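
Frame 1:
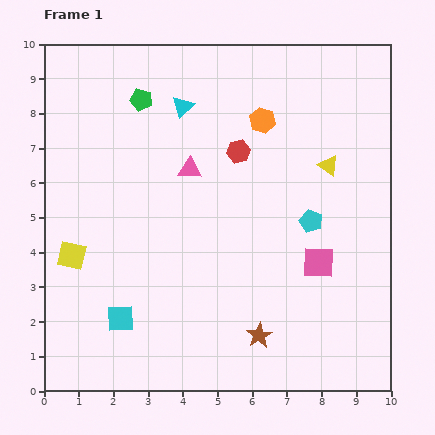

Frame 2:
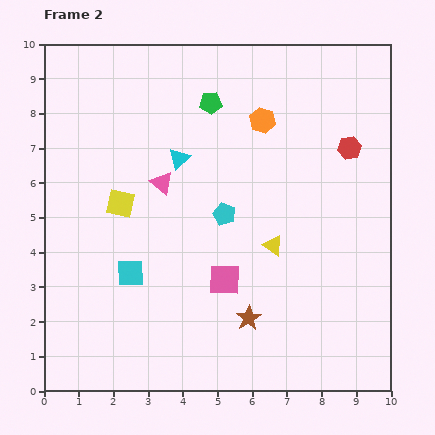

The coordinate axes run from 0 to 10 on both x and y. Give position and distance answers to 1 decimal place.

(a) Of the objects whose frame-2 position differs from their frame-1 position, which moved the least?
the brown star

(moved 0.6)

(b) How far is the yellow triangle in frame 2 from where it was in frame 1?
2.8

The yellow triangle moved from (8.2, 6.5) to (6.6, 4.2), a distance of √(1.6² + 2.3²) ≈ 2.8.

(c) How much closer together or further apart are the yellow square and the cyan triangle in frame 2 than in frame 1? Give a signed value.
-3.3

Distance in frame 1: 5.4. Distance in frame 2: 2.1.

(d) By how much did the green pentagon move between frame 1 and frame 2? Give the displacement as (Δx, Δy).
(2.0, -0.1)

The green pentagon was at (2.8, 8.4) in frame 1 and (4.8, 8.3) in frame 2.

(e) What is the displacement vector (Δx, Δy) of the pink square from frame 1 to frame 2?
(-2.7, -0.5)

The pink square was at (7.9, 3.7) in frame 1 and (5.2, 3.2) in frame 2.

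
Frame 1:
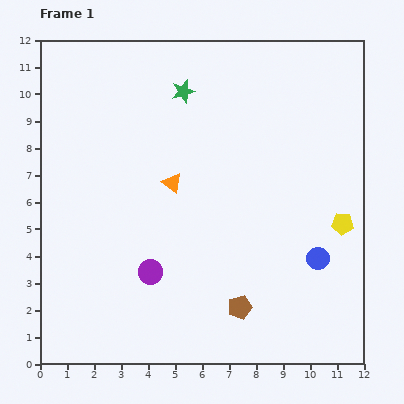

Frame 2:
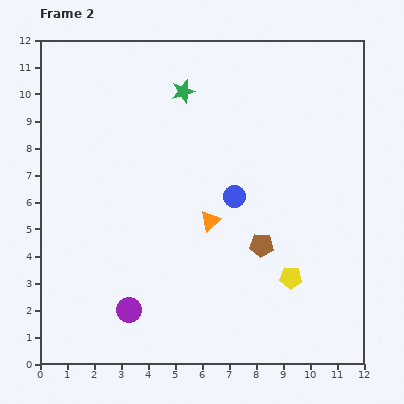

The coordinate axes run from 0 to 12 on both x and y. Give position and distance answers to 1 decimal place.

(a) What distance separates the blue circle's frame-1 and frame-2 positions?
3.9

The blue circle moved from (10.3, 3.9) to (7.2, 6.2), a distance of √(3.1² + 2.3²) ≈ 3.9.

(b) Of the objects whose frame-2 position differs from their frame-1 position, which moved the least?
the purple circle

(moved 1.6)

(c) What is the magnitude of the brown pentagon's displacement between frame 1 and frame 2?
2.4

The brown pentagon moved from (7.4, 2.1) to (8.2, 4.4), a distance of √(0.8² + 2.3²) ≈ 2.4.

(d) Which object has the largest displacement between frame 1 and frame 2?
the blue circle

(moved 3.9; next 2.8)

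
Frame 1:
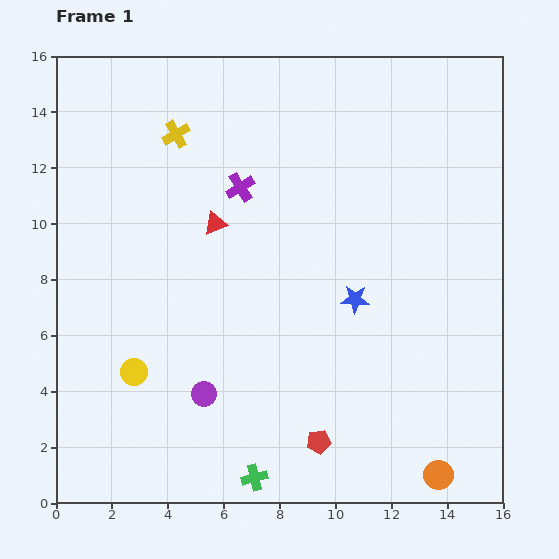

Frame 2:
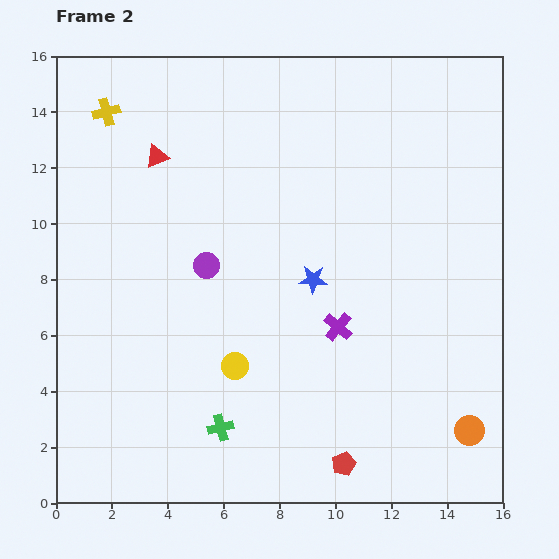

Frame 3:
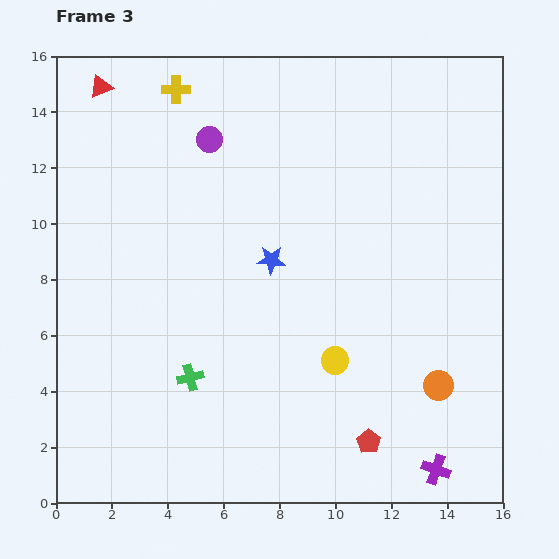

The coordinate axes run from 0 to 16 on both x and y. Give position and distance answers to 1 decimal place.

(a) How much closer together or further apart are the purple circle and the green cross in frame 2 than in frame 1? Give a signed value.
+2.3

Distance in frame 1: 3.5. Distance in frame 2: 5.8.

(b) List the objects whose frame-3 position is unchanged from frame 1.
none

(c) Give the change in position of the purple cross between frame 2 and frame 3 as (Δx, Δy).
(3.5, -5.1)

The purple cross was at (10.1, 6.3) in frame 2 and (13.6, 1.2) in frame 3.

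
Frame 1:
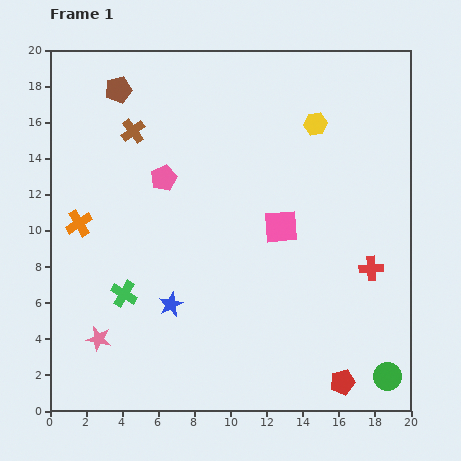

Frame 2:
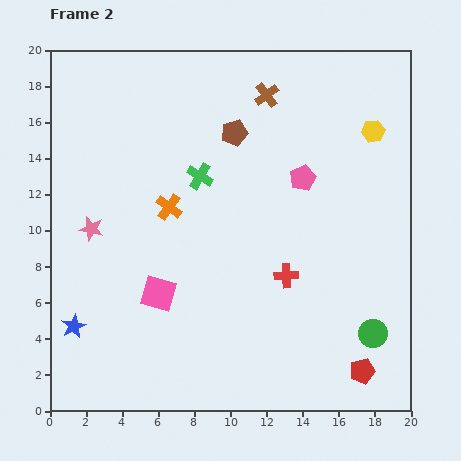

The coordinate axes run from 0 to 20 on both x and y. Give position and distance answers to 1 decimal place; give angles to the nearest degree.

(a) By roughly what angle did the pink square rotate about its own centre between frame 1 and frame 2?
22° clockwise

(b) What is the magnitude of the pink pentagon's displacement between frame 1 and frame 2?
7.7

The pink pentagon moved from (6.3, 12.9) to (14.0, 12.9), a distance of √(7.7² + 0.0²) ≈ 7.7.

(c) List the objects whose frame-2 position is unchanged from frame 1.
none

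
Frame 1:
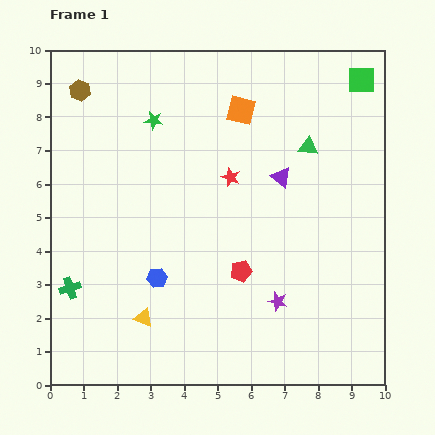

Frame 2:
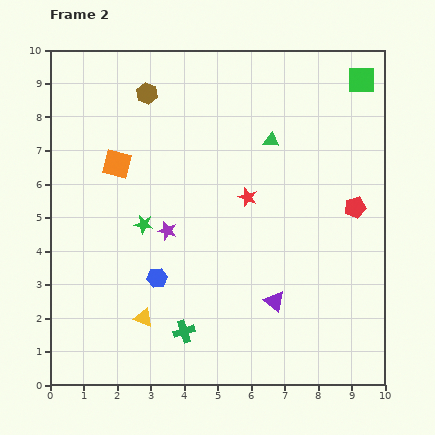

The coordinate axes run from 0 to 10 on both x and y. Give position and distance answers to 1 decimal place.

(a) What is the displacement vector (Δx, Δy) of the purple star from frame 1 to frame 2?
(-3.3, 2.1)

The purple star was at (6.8, 2.5) in frame 1 and (3.5, 4.6) in frame 2.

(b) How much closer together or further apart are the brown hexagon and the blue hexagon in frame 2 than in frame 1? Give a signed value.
-0.6

Distance in frame 1: 6.1. Distance in frame 2: 5.5.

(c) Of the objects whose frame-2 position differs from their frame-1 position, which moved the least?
the red star

(moved 0.8)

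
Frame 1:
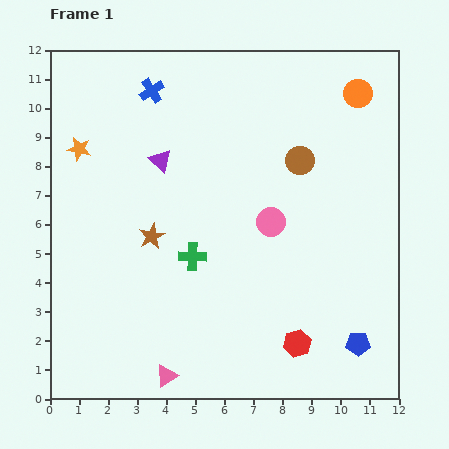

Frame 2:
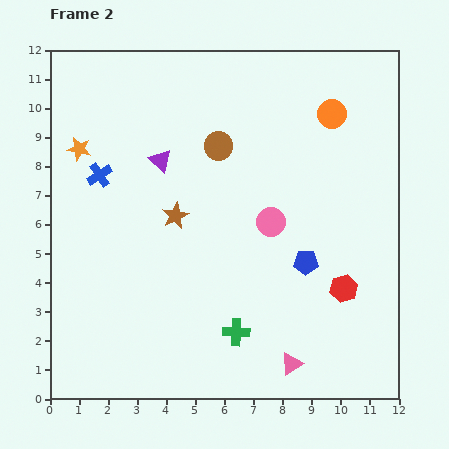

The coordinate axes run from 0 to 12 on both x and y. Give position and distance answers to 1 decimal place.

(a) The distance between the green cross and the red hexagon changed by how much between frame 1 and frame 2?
-0.7

Distance in frame 1: 4.7. Distance in frame 2: 4.0.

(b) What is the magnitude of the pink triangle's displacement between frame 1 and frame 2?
4.3

The pink triangle moved from (4.0, 0.8) to (8.3, 1.2), a distance of √(4.3² + 0.4²) ≈ 4.3.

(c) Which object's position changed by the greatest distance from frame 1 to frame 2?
the pink triangle

(moved 4.3; next 3.4)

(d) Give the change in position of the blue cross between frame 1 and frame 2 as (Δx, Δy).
(-1.8, -2.9)

The blue cross was at (3.5, 10.6) in frame 1 and (1.7, 7.7) in frame 2.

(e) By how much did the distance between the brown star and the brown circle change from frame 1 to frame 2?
-2.9

Distance in frame 1: 5.7. Distance in frame 2: 2.8.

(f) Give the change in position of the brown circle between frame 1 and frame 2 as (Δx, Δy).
(-2.8, 0.5)

The brown circle was at (8.6, 8.2) in frame 1 and (5.8, 8.7) in frame 2.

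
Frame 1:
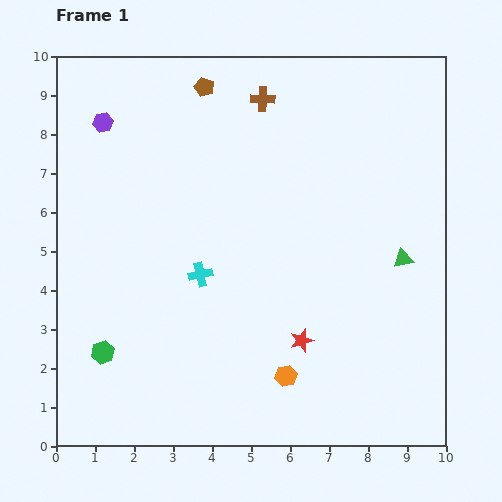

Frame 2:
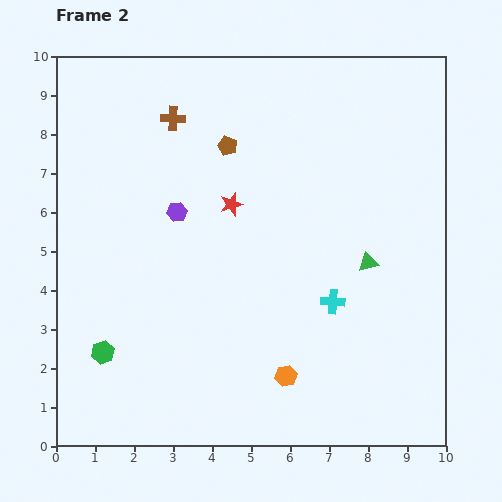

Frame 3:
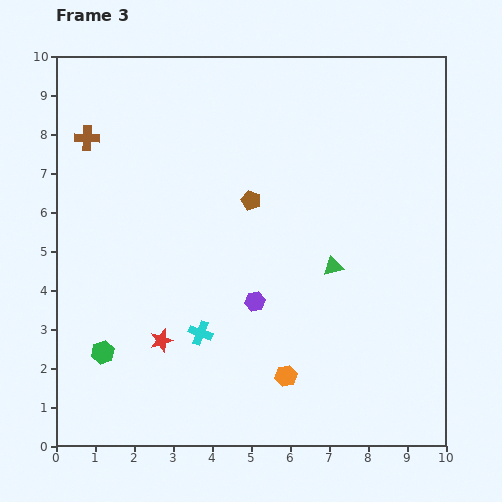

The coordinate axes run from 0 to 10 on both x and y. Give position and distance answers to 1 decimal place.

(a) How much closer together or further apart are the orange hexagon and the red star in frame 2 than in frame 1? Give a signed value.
+3.6

Distance in frame 1: 1.0. Distance in frame 2: 4.6.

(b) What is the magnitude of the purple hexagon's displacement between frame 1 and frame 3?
6.0

The purple hexagon moved from (1.2, 8.3) to (5.1, 3.7), a distance of √(3.9² + 4.6²) ≈ 6.0.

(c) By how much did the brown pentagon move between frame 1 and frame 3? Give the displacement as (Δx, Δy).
(1.2, -2.9)

The brown pentagon was at (3.8, 9.2) in frame 1 and (5.0, 6.3) in frame 3.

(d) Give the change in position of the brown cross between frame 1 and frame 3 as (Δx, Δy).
(-4.5, -1.0)

The brown cross was at (5.3, 8.9) in frame 1 and (0.8, 7.9) in frame 3.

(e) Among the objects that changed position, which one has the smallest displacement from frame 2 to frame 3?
the green triangle

(moved 0.9)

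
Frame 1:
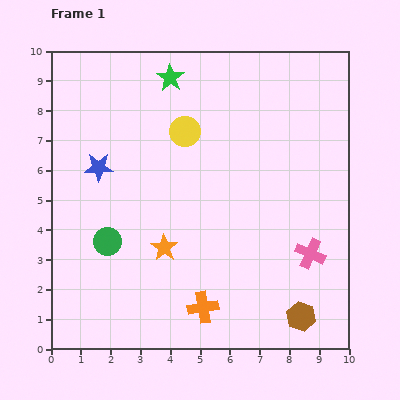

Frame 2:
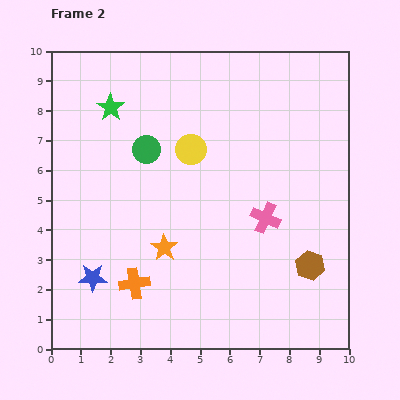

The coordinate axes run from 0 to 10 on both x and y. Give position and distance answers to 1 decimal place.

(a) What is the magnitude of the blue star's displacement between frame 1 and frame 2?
3.7

The blue star moved from (1.6, 6.1) to (1.4, 2.4), a distance of √(0.2² + 3.7²) ≈ 3.7.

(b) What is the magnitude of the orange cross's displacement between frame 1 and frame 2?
2.4

The orange cross moved from (5.1, 1.4) to (2.8, 2.2), a distance of √(2.3² + 0.8²) ≈ 2.4.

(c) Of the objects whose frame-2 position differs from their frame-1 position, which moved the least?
the yellow circle

(moved 0.6)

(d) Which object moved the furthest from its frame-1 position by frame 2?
the blue star

(moved 3.7; next 3.4)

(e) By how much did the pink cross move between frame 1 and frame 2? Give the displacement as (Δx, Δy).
(-1.5, 1.2)

The pink cross was at (8.7, 3.2) in frame 1 and (7.2, 4.4) in frame 2.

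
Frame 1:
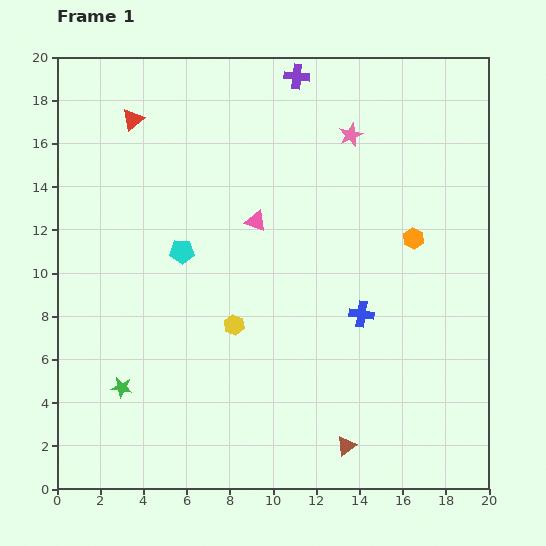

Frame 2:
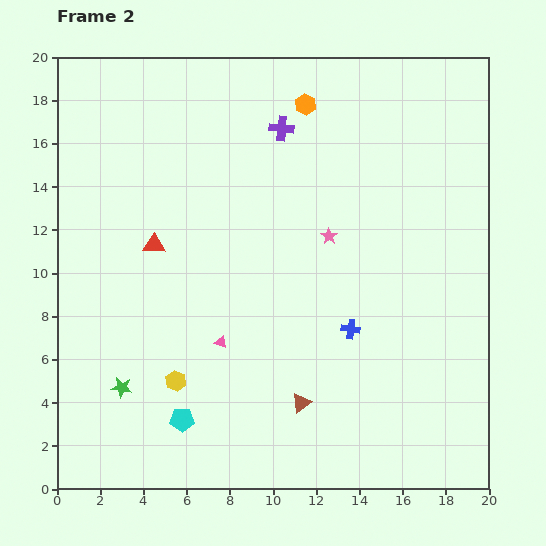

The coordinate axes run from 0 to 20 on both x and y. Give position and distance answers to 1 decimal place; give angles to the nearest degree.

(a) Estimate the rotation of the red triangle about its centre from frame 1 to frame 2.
43° clockwise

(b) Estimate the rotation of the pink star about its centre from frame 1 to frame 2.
16° counter-clockwise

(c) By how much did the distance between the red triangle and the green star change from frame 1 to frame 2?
-5.6

Distance in frame 1: 12.4. Distance in frame 2: 6.8.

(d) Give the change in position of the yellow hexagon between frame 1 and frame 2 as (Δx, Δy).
(-2.7, -2.6)

The yellow hexagon was at (8.2, 7.6) in frame 1 and (5.5, 5.0) in frame 2.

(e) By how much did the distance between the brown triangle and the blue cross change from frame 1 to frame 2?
-2.0

Distance in frame 1: 6.1. Distance in frame 2: 4.1.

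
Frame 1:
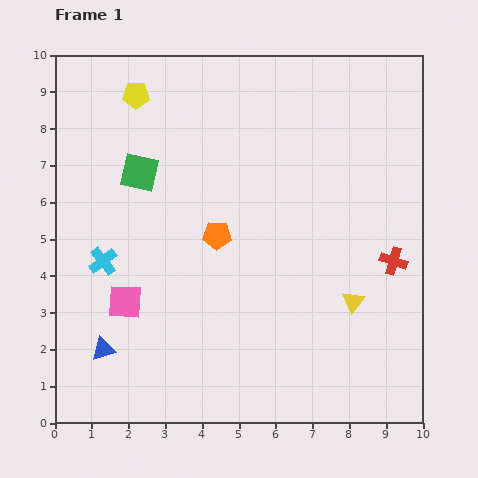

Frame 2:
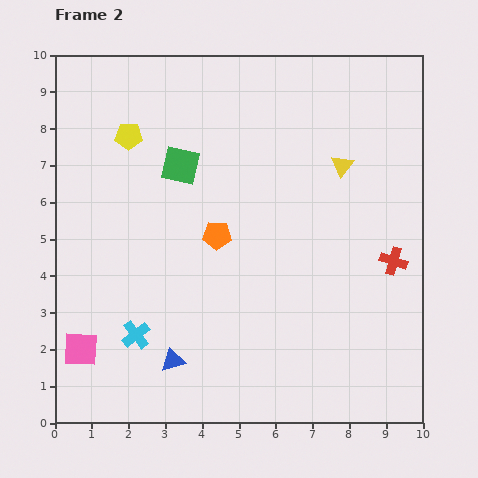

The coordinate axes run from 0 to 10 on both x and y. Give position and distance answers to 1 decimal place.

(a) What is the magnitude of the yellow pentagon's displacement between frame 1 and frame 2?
1.1

The yellow pentagon moved from (2.2, 8.9) to (2.0, 7.8), a distance of √(0.2² + 1.1²) ≈ 1.1.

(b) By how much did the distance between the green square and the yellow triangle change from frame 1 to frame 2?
-2.4

Distance in frame 1: 6.8. Distance in frame 2: 4.4.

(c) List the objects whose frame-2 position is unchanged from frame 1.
the red cross, the orange pentagon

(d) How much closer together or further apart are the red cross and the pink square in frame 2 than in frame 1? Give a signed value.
+1.4

Distance in frame 1: 7.4. Distance in frame 2: 8.8.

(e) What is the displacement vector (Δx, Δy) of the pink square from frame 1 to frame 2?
(-1.2, -1.3)

The pink square was at (1.9, 3.3) in frame 1 and (0.7, 2.0) in frame 2.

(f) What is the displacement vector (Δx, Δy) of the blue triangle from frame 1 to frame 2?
(1.9, -0.3)

The blue triangle was at (1.3, 2.0) in frame 1 and (3.2, 1.7) in frame 2.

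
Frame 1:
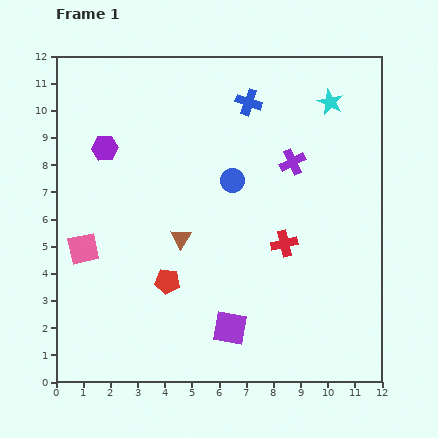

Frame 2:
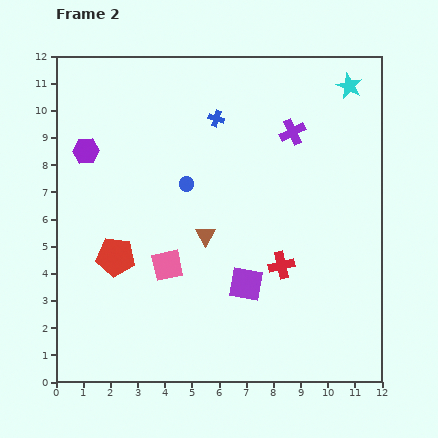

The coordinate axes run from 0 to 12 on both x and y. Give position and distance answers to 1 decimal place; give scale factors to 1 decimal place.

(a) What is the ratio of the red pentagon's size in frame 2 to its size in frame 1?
1.5×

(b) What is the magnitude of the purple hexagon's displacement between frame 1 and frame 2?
0.7

The purple hexagon moved from (1.8, 8.6) to (1.1, 8.5), a distance of √(0.7² + 0.1²) ≈ 0.7.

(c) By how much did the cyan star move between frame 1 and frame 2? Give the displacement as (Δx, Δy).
(0.7, 0.6)

The cyan star was at (10.1, 10.3) in frame 1 and (10.8, 10.9) in frame 2.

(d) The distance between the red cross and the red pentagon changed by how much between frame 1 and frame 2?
+1.6

Distance in frame 1: 4.5. Distance in frame 2: 6.1.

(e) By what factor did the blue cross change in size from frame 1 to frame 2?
0.6×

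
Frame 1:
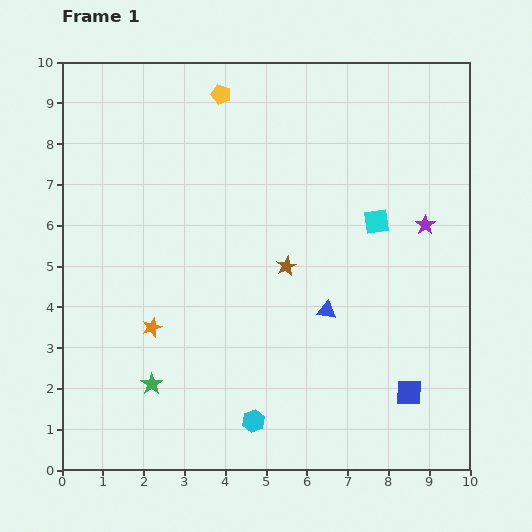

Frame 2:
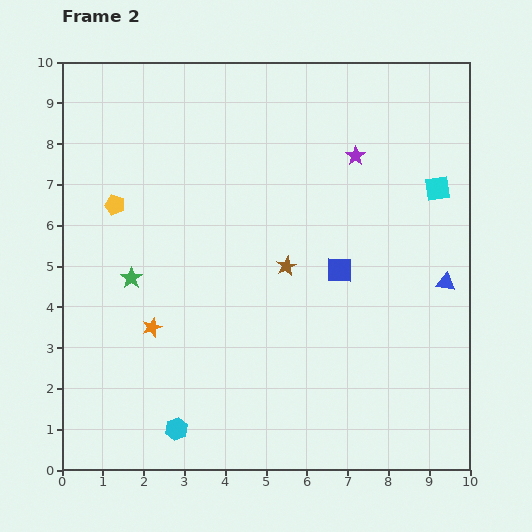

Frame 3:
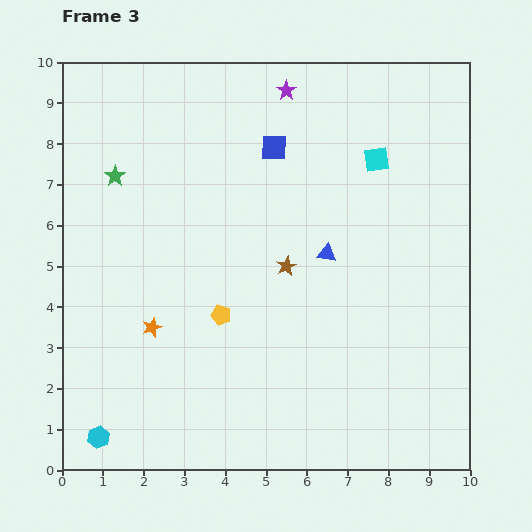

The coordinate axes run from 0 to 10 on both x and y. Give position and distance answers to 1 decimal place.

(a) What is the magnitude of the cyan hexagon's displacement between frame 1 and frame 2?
1.9

The cyan hexagon moved from (4.7, 1.2) to (2.8, 1.0), a distance of √(1.9² + 0.2²) ≈ 1.9.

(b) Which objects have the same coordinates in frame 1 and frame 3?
the brown star, the orange star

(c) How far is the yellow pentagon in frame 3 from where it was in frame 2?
3.7

The yellow pentagon moved from (1.3, 6.5) to (3.9, 3.8), a distance of √(2.6² + 2.7²) ≈ 3.7.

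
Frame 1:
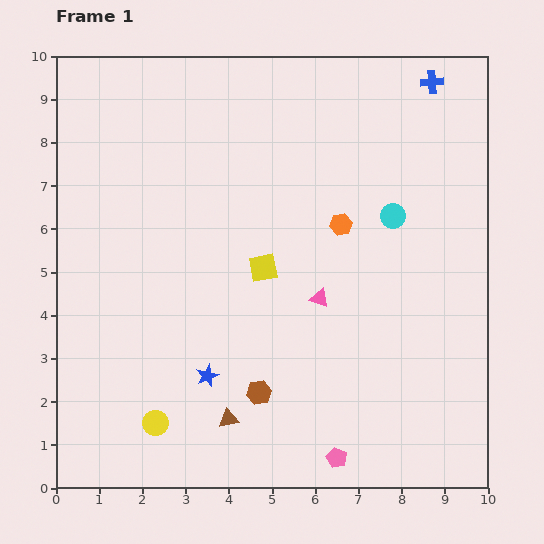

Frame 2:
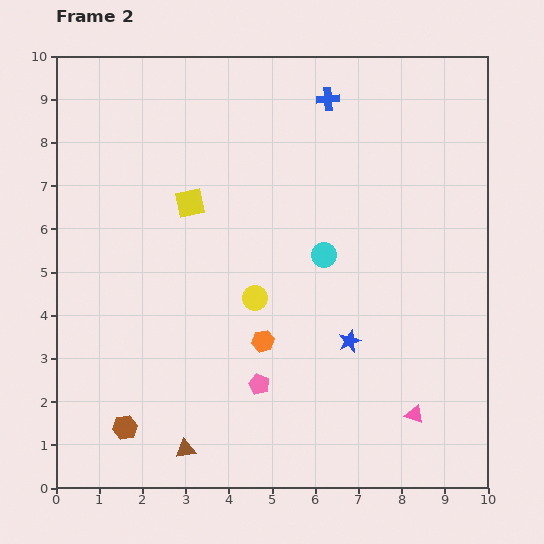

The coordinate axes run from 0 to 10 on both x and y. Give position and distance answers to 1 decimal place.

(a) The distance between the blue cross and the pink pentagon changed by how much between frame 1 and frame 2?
-2.2

Distance in frame 1: 9.0. Distance in frame 2: 6.8.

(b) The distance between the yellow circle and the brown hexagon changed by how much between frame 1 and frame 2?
+1.7

Distance in frame 1: 2.5. Distance in frame 2: 4.2.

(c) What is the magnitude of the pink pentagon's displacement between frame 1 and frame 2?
2.5

The pink pentagon moved from (6.5, 0.7) to (4.7, 2.4), a distance of √(1.8² + 1.7²) ≈ 2.5.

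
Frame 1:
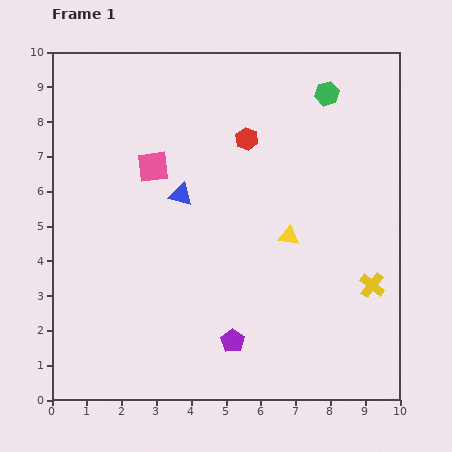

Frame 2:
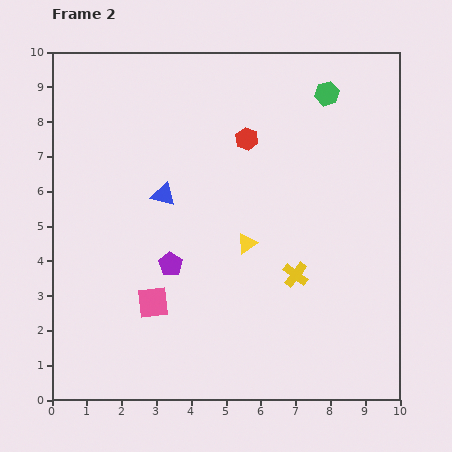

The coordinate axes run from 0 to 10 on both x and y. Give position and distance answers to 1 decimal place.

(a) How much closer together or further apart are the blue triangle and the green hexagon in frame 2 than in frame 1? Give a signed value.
+0.4

Distance in frame 1: 5.1. Distance in frame 2: 5.5.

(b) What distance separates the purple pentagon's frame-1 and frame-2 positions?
2.8

The purple pentagon moved from (5.2, 1.7) to (3.4, 3.9), a distance of √(1.8² + 2.2²) ≈ 2.8.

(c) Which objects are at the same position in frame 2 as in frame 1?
the red hexagon, the green hexagon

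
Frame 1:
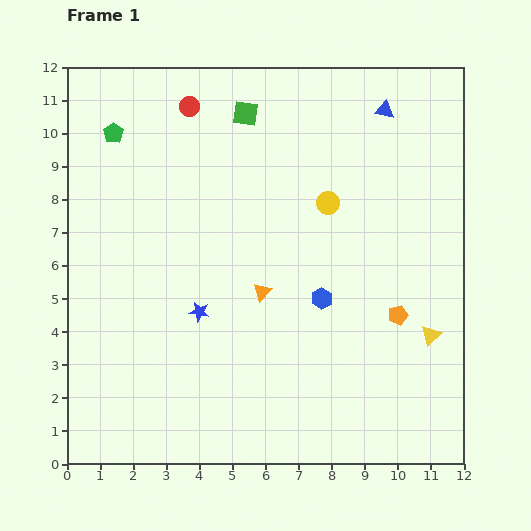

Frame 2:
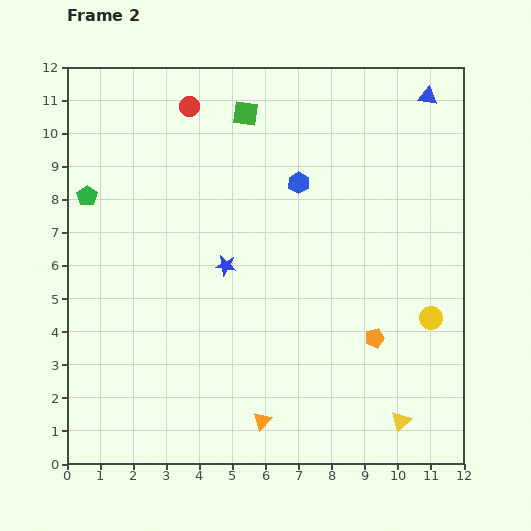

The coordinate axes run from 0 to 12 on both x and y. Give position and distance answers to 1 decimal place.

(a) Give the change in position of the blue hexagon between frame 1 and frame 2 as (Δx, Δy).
(-0.7, 3.5)

The blue hexagon was at (7.7, 5.0) in frame 1 and (7.0, 8.5) in frame 2.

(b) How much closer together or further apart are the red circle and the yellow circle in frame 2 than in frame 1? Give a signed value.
+4.6

Distance in frame 1: 5.1. Distance in frame 2: 9.7.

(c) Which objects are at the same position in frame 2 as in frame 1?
the red circle, the green square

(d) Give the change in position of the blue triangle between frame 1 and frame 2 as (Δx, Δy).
(1.3, 0.4)

The blue triangle was at (9.6, 10.7) in frame 1 and (10.9, 11.1) in frame 2.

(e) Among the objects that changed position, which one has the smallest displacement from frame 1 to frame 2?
the orange pentagon

(moved 1.0)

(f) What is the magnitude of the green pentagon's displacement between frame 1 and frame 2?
2.1

The green pentagon moved from (1.4, 10.0) to (0.6, 8.1), a distance of √(0.8² + 1.9²) ≈ 2.1.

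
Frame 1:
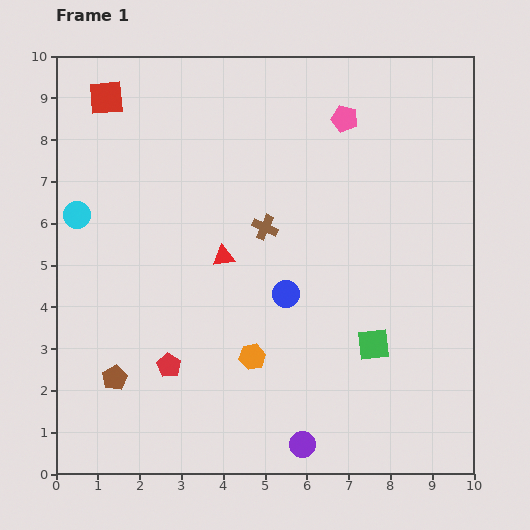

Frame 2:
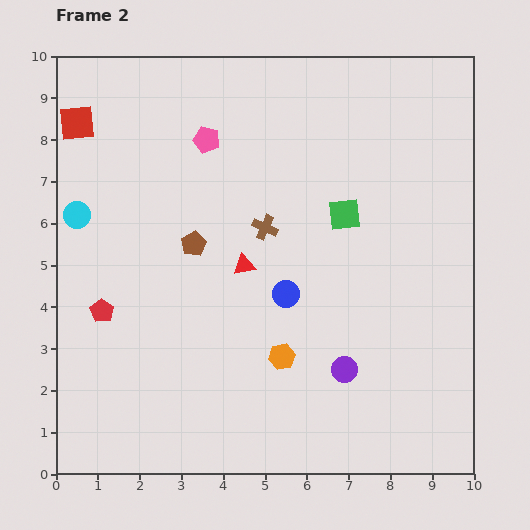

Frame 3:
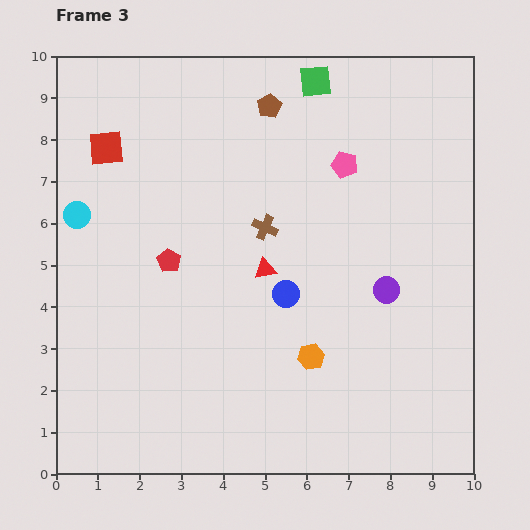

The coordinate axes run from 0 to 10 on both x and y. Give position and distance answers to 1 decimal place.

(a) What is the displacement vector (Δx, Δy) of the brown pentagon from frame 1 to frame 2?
(1.9, 3.2)

The brown pentagon was at (1.4, 2.3) in frame 1 and (3.3, 5.5) in frame 2.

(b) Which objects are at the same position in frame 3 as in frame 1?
the blue circle, the cyan circle, the brown cross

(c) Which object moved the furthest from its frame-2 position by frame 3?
the brown pentagon

(moved 3.8; next 3.4)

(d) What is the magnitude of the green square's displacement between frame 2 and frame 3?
3.3

The green square moved from (6.9, 6.2) to (6.2, 9.4), a distance of √(0.7² + 3.2²) ≈ 3.3.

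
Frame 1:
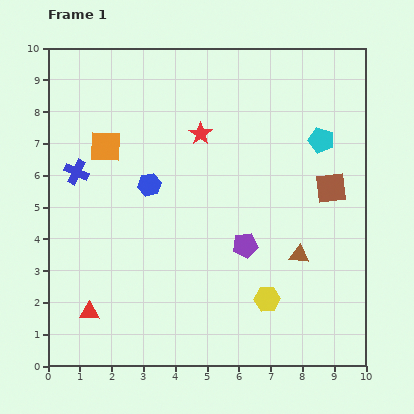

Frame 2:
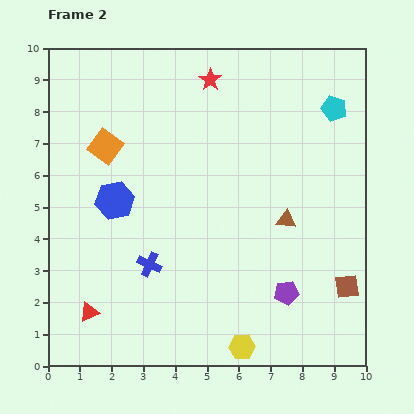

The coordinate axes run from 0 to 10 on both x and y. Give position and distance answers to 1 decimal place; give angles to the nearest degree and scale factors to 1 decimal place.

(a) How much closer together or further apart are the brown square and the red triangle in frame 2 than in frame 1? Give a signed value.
-0.4

Distance in frame 1: 8.5. Distance in frame 2: 8.1.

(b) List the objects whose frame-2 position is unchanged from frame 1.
the red triangle, the orange square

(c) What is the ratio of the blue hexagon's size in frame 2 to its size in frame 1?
1.7×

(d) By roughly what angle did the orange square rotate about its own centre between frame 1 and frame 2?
34° clockwise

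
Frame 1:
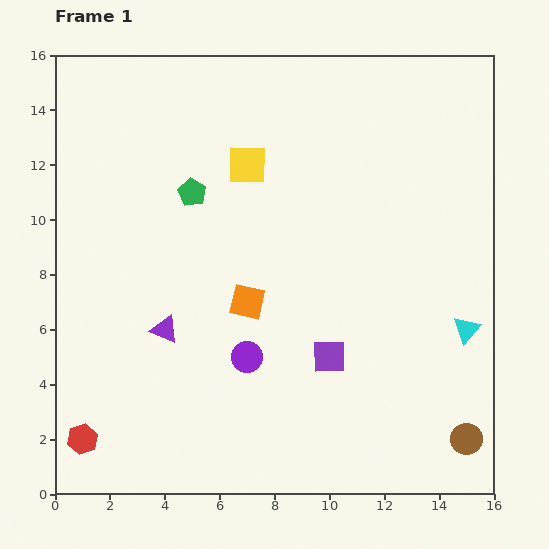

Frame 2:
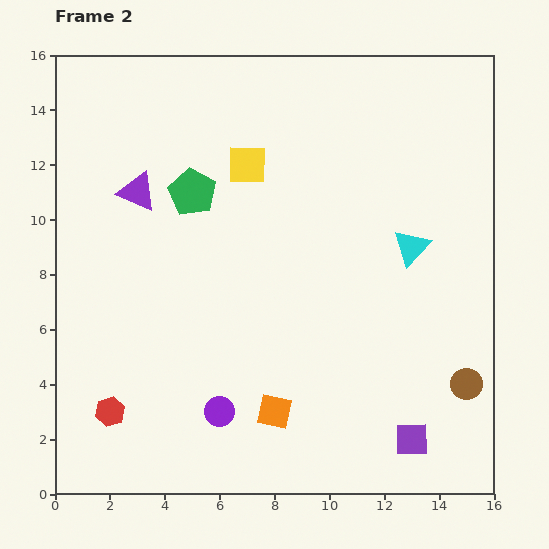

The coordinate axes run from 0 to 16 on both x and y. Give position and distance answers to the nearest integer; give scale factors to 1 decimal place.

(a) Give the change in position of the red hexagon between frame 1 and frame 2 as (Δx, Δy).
(1, 1)

The red hexagon was at (1, 2) in frame 1 and (2, 3) in frame 2.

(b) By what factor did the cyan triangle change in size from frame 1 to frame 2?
1.4×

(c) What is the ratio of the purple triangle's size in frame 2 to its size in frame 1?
1.4×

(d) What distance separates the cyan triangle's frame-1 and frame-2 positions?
4

The cyan triangle moved from (15, 6) to (13, 9), a distance of √(2² + 3²) ≈ 4.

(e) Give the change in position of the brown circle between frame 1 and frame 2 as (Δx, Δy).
(0, 2)

The brown circle was at (15, 2) in frame 1 and (15, 4) in frame 2.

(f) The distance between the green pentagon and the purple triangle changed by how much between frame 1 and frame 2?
-3

Distance in frame 1: 5. Distance in frame 2: 2.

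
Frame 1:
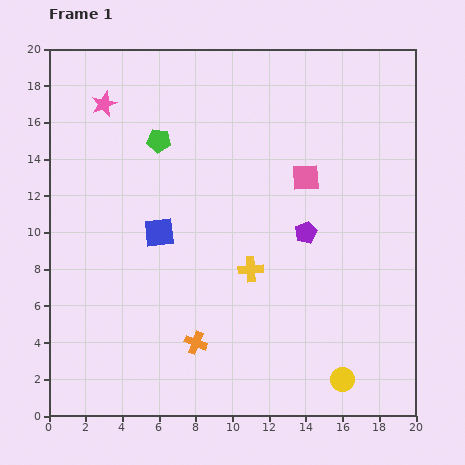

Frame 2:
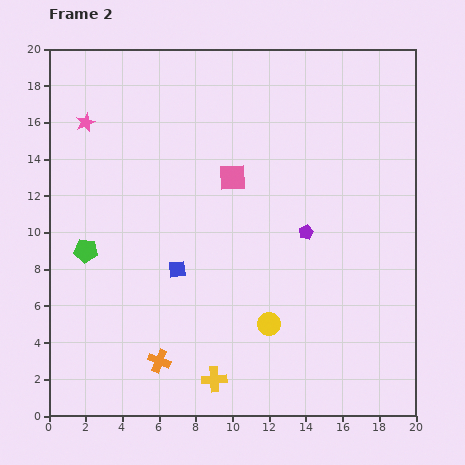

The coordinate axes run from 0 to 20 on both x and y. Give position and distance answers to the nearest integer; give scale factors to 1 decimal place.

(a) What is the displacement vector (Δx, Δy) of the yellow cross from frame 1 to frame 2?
(-2, -6)

The yellow cross was at (11, 8) in frame 1 and (9, 2) in frame 2.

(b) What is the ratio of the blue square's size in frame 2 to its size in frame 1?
0.6×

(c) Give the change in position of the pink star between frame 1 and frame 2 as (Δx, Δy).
(-1, -1)

The pink star was at (3, 17) in frame 1 and (2, 16) in frame 2.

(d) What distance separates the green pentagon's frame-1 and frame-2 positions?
7

The green pentagon moved from (6, 15) to (2, 9), a distance of √(4² + 6²) ≈ 7.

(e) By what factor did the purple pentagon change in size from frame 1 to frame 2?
0.7×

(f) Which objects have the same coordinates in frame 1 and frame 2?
the purple pentagon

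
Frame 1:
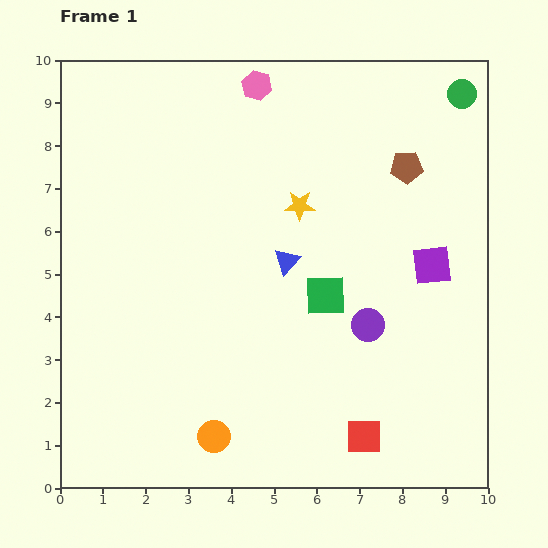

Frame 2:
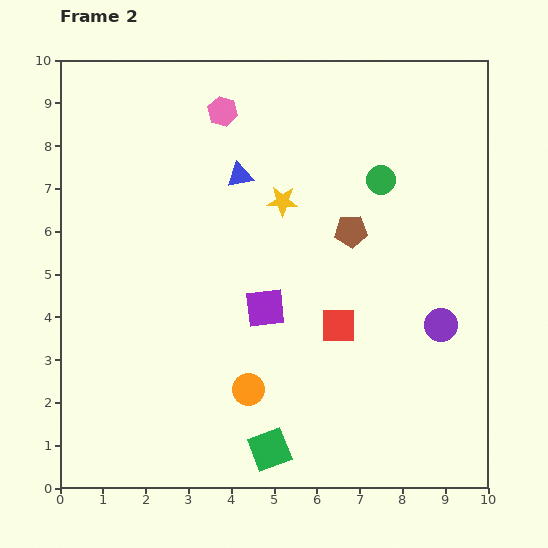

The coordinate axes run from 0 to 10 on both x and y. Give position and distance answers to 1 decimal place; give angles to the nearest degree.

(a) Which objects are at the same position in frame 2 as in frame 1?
none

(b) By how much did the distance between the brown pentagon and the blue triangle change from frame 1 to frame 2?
-0.7

Distance in frame 1: 3.6. Distance in frame 2: 2.9.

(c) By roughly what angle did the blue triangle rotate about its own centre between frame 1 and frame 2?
36° clockwise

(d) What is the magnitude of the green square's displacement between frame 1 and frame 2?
3.8

The green square moved from (6.2, 4.5) to (4.9, 0.9), a distance of √(1.3² + 3.6²) ≈ 3.8.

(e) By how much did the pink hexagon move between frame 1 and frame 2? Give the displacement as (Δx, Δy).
(-0.8, -0.6)

The pink hexagon was at (4.6, 9.4) in frame 1 and (3.8, 8.8) in frame 2.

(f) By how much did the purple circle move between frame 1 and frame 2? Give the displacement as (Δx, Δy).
(1.7, 0.0)

The purple circle was at (7.2, 3.8) in frame 1 and (8.9, 3.8) in frame 2.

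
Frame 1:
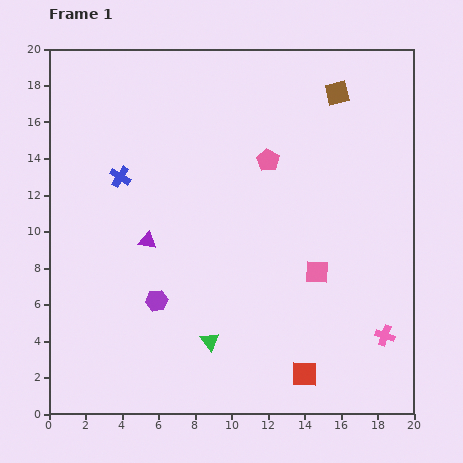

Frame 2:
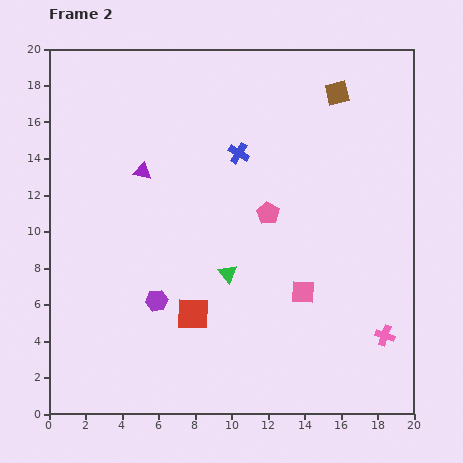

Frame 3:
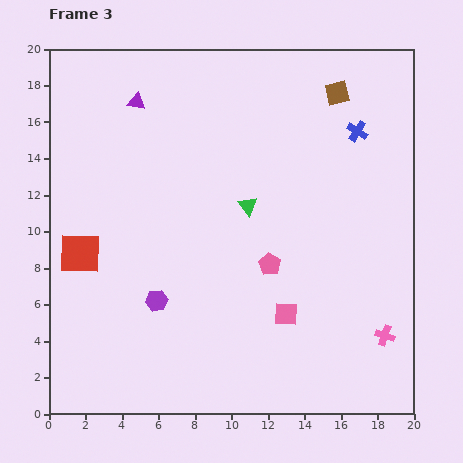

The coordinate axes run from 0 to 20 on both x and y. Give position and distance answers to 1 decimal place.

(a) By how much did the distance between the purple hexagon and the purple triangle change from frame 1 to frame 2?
+3.8

Distance in frame 1: 3.3. Distance in frame 2: 7.1.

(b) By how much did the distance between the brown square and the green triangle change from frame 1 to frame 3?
-7.4

Distance in frame 1: 15.3. Distance in frame 3: 7.9.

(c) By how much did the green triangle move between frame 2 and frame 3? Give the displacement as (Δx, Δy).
(1.1, 3.7)

The green triangle was at (9.8, 7.7) in frame 2 and (10.9, 11.4) in frame 3.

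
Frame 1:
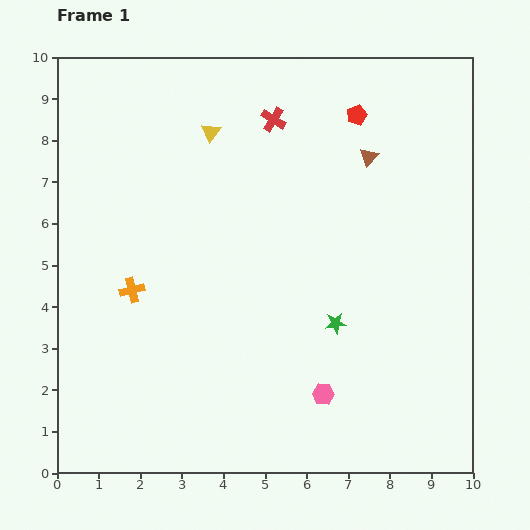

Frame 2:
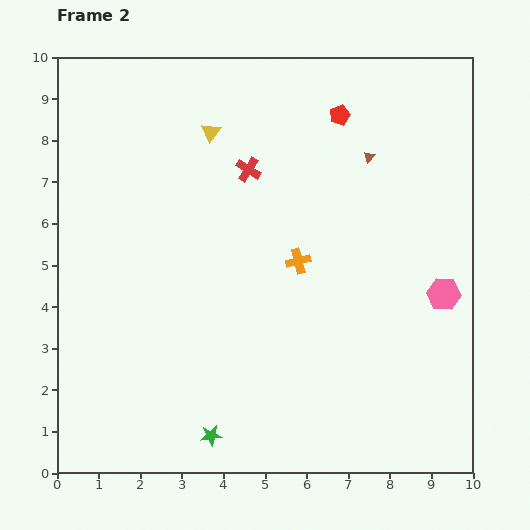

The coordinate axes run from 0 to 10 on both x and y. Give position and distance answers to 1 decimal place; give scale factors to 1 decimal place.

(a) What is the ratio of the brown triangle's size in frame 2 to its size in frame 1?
0.6×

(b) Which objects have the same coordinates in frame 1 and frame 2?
the brown triangle, the yellow triangle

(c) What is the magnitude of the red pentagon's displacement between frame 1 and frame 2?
0.4

The red pentagon moved from (7.2, 8.6) to (6.8, 8.6), a distance of √(0.4² + 0.0²) ≈ 0.4.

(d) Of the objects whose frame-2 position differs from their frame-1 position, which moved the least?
the red pentagon

(moved 0.4)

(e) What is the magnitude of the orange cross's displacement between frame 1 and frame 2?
4.1

The orange cross moved from (1.8, 4.4) to (5.8, 5.1), a distance of √(4.0² + 0.7²) ≈ 4.1.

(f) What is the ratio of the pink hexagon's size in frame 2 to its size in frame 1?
1.6×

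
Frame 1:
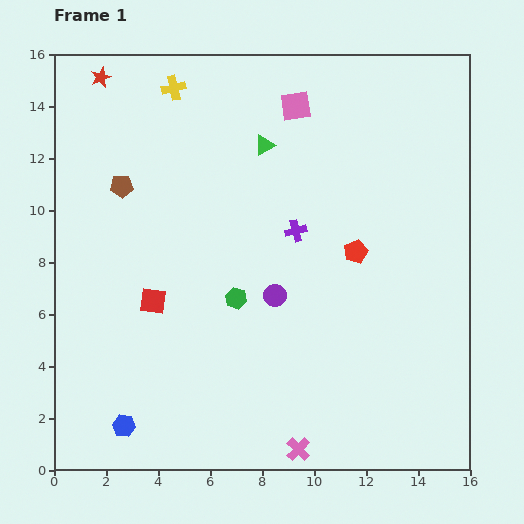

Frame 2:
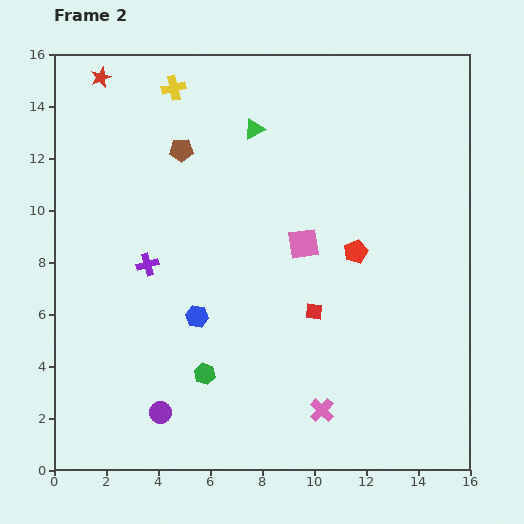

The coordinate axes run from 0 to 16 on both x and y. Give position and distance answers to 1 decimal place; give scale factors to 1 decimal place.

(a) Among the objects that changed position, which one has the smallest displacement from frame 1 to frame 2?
the green triangle

(moved 0.7)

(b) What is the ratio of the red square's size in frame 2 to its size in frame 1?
0.6×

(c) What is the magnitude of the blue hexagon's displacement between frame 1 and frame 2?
5.0

The blue hexagon moved from (2.7, 1.7) to (5.5, 5.9), a distance of √(2.8² + 4.2²) ≈ 5.0.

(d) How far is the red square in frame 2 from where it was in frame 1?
6.2

The red square moved from (3.8, 6.5) to (10.0, 6.1), a distance of √(6.2² + 0.4²) ≈ 6.2.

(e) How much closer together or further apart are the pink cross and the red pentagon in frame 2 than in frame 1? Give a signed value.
-1.7

Distance in frame 1: 7.9. Distance in frame 2: 6.2.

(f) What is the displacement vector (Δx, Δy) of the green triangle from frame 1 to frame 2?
(-0.4, 0.6)

The green triangle was at (8.1, 12.5) in frame 1 and (7.7, 13.1) in frame 2.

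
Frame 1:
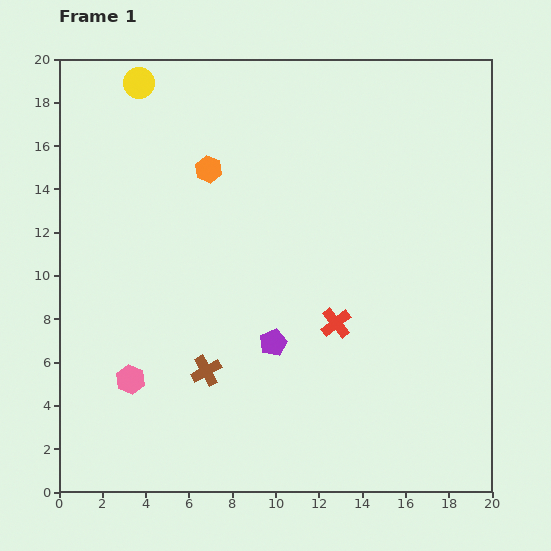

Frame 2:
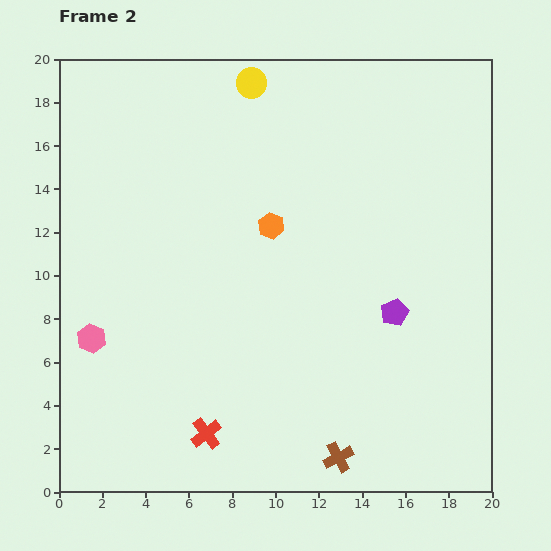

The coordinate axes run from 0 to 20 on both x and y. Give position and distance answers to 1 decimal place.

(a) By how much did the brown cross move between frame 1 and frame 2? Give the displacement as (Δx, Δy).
(6.1, -4.0)

The brown cross was at (6.8, 5.6) in frame 1 and (12.9, 1.6) in frame 2.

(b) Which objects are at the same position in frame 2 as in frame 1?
none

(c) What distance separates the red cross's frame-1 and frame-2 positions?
7.9

The red cross moved from (12.8, 7.8) to (6.8, 2.7), a distance of √(6.0² + 5.1²) ≈ 7.9.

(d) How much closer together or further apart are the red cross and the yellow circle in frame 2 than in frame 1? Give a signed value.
+1.9

Distance in frame 1: 14.4. Distance in frame 2: 16.3.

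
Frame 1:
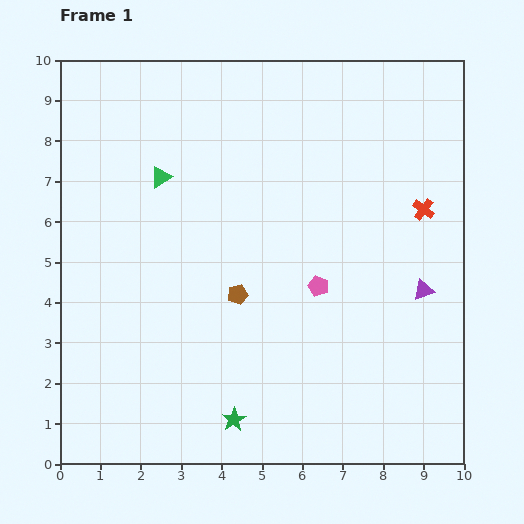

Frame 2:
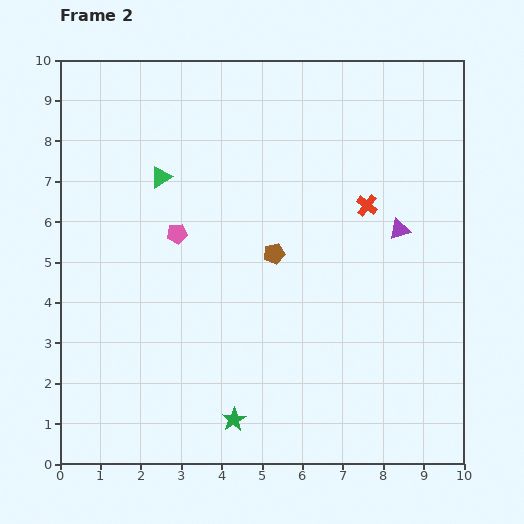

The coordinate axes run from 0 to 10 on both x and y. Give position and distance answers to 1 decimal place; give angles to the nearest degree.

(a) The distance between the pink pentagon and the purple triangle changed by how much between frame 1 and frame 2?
+2.9

Distance in frame 1: 2.6. Distance in frame 2: 5.5.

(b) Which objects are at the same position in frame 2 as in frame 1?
the green triangle, the green star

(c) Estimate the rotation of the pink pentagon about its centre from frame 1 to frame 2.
28° counter-clockwise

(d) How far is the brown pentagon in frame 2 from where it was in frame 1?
1.3

The brown pentagon moved from (4.4, 4.2) to (5.3, 5.2), a distance of √(0.9² + 1.0²) ≈ 1.3.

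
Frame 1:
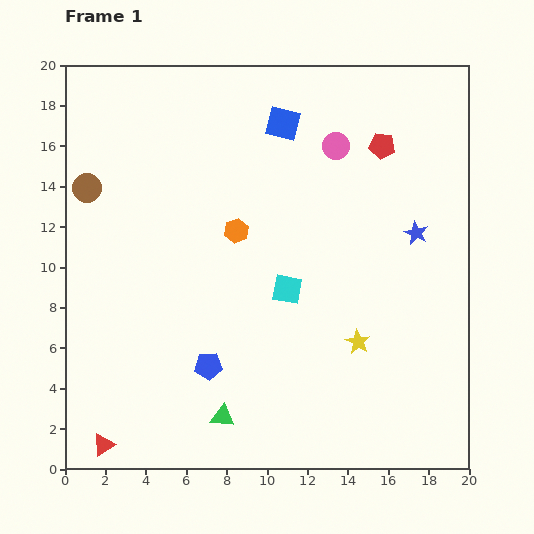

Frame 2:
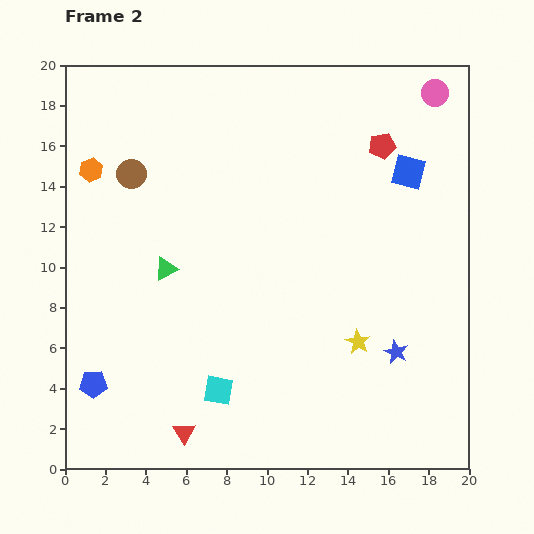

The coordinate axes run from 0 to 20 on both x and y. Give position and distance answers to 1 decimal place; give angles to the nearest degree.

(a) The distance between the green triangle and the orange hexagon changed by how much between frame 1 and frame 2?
-3.1

Distance in frame 1: 9.2. Distance in frame 2: 6.1.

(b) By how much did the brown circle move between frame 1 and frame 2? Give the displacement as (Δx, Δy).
(2.2, 0.7)

The brown circle was at (1.1, 13.9) in frame 1 and (3.3, 14.6) in frame 2.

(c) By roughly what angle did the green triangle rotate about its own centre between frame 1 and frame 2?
33° counter-clockwise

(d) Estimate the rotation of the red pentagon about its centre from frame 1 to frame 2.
20° counter-clockwise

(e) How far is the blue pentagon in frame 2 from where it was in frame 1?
5.8

The blue pentagon moved from (7.1, 5.1) to (1.4, 4.2), a distance of √(5.7² + 0.9²) ≈ 5.8.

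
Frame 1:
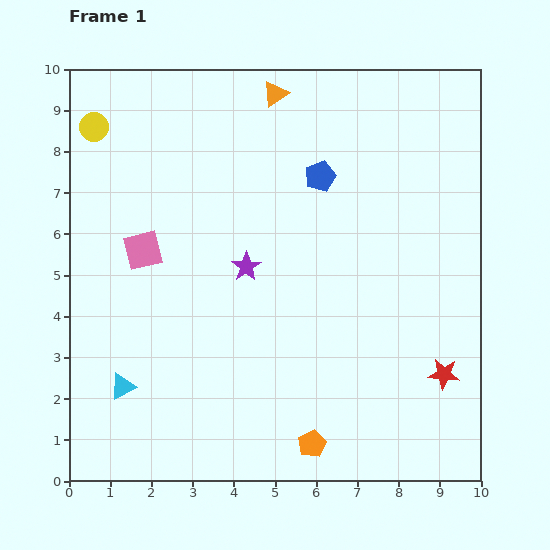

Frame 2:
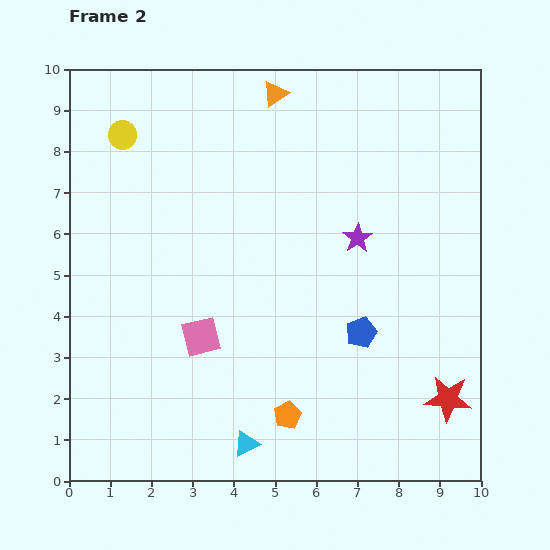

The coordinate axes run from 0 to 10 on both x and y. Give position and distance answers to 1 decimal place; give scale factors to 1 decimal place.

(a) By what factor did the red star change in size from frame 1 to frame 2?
1.5×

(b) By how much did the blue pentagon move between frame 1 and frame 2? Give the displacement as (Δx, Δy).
(1.0, -3.8)

The blue pentagon was at (6.1, 7.4) in frame 1 and (7.1, 3.6) in frame 2.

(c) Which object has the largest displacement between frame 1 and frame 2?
the blue pentagon

(moved 3.9; next 3.3)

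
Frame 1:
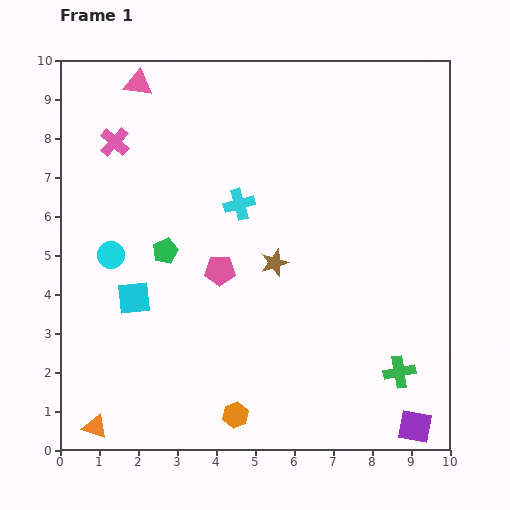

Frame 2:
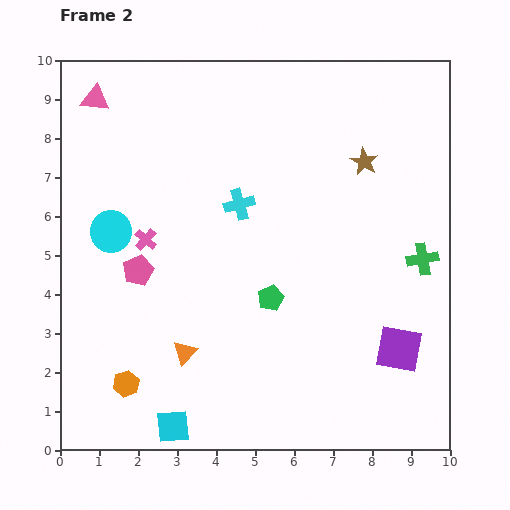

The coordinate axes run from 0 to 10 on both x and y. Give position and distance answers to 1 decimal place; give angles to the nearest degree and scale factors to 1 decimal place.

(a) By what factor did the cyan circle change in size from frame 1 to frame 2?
1.5×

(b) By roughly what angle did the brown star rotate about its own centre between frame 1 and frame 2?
25° counter-clockwise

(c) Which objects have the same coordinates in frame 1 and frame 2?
the cyan cross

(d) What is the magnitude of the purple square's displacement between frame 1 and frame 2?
2.0

The purple square moved from (9.1, 0.6) to (8.7, 2.6), a distance of √(0.4² + 2.0²) ≈ 2.0.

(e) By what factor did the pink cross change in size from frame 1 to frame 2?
0.8×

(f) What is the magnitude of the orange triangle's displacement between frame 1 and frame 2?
3.0

The orange triangle moved from (0.9, 0.6) to (3.2, 2.5), a distance of √(2.3² + 1.9²) ≈ 3.0.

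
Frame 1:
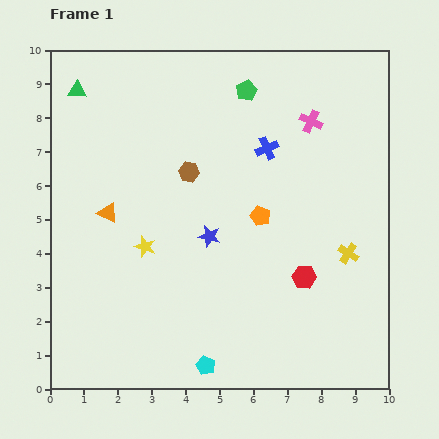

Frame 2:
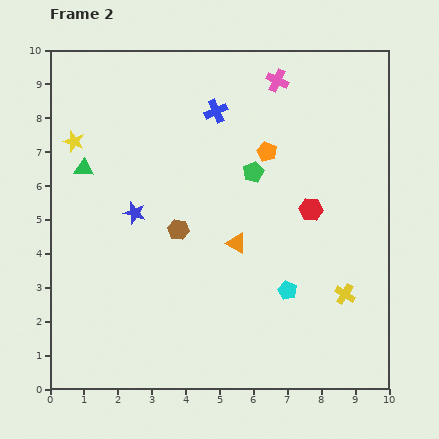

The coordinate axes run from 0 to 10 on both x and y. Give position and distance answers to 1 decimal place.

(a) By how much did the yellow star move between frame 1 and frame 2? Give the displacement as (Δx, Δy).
(-2.1, 3.1)

The yellow star was at (2.8, 4.2) in frame 1 and (0.7, 7.3) in frame 2.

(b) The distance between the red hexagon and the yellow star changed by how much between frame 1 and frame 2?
+2.5

Distance in frame 1: 4.8. Distance in frame 2: 7.3.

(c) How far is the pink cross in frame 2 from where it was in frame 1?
1.6

The pink cross moved from (7.7, 7.9) to (6.7, 9.1), a distance of √(1.0² + 1.2²) ≈ 1.6.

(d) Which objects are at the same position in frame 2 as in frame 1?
none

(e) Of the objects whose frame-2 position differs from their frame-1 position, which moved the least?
the yellow cross

(moved 1.2)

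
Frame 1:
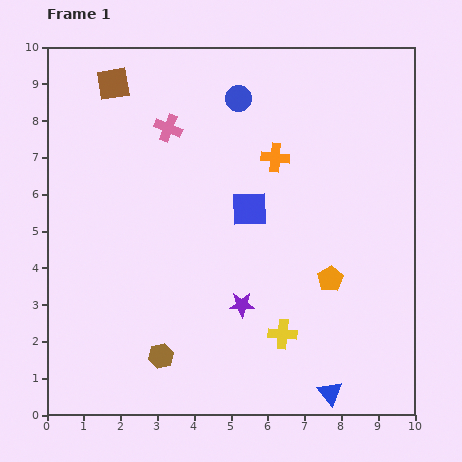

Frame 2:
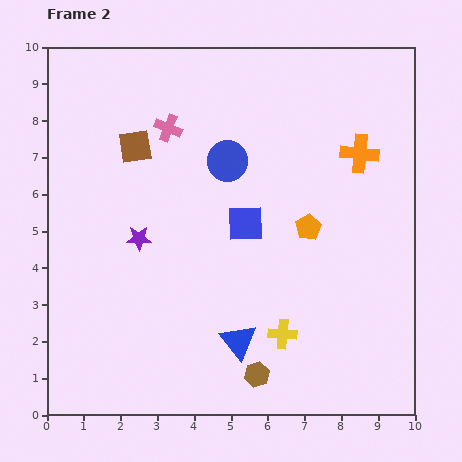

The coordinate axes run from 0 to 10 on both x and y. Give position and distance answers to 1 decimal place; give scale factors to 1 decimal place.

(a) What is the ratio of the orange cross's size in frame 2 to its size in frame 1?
1.4×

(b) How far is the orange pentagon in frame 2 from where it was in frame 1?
1.5

The orange pentagon moved from (7.7, 3.7) to (7.1, 5.1), a distance of √(0.6² + 1.4²) ≈ 1.5.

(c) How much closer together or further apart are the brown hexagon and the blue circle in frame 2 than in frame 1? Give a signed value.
-1.4

Distance in frame 1: 7.3. Distance in frame 2: 5.9.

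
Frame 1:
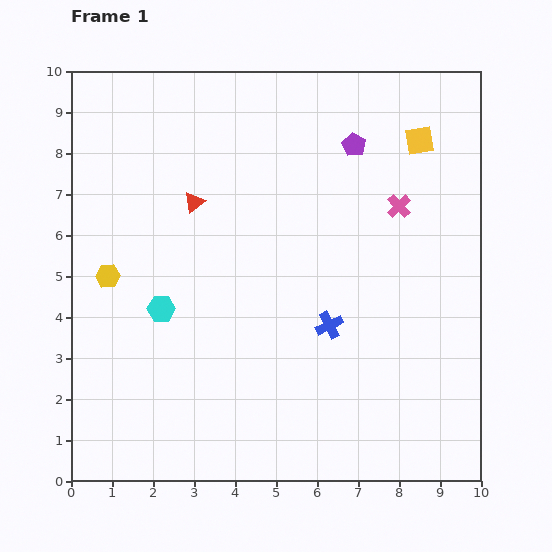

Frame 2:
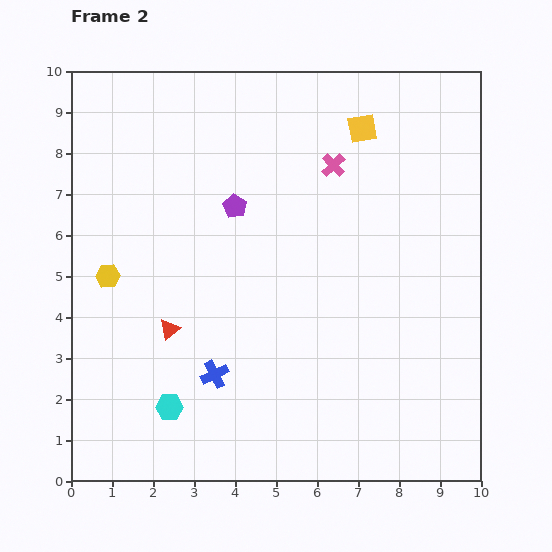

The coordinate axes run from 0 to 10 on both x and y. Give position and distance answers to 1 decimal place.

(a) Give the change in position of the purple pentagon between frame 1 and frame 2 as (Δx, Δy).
(-2.9, -1.5)

The purple pentagon was at (6.9, 8.2) in frame 1 and (4.0, 6.7) in frame 2.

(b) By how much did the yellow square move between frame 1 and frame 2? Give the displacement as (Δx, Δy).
(-1.4, 0.3)

The yellow square was at (8.5, 8.3) in frame 1 and (7.1, 8.6) in frame 2.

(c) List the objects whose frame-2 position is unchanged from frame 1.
the yellow hexagon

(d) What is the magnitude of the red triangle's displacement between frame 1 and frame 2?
3.2

The red triangle moved from (3.0, 6.8) to (2.4, 3.7), a distance of √(0.6² + 3.1²) ≈ 3.2.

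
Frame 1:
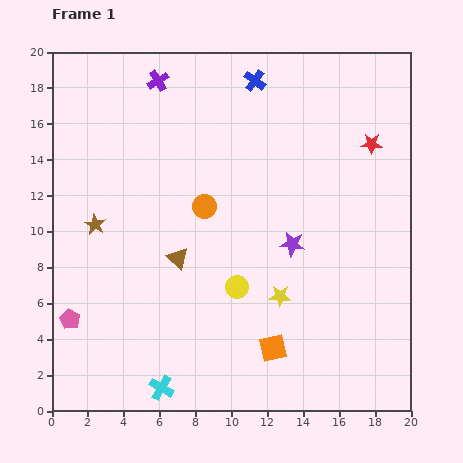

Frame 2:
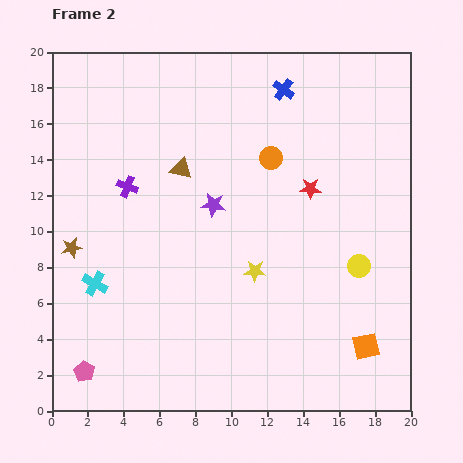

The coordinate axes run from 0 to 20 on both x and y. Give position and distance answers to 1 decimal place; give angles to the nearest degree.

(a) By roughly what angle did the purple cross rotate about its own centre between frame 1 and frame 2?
39° counter-clockwise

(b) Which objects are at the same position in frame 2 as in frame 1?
none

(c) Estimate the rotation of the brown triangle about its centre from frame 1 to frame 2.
27° counter-clockwise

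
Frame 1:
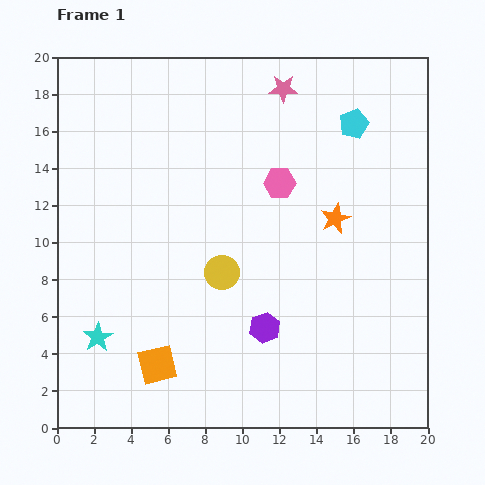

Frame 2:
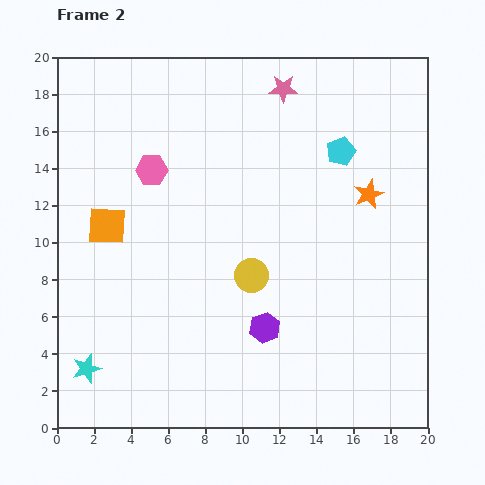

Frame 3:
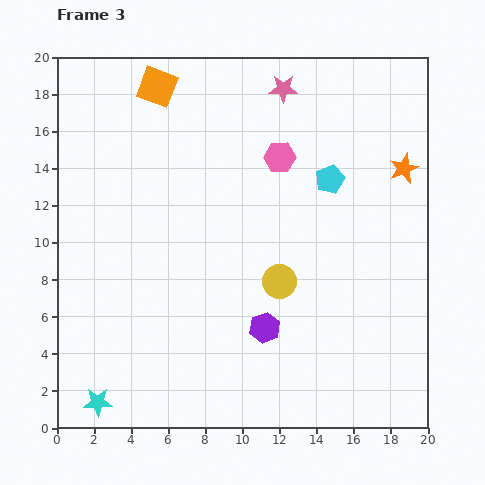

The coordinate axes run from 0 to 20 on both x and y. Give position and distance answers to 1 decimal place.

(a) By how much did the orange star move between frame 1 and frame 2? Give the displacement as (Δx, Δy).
(1.8, 1.3)

The orange star was at (15.0, 11.3) in frame 1 and (16.8, 12.6) in frame 2.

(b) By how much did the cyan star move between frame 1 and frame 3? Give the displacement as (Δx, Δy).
(0.0, -3.5)

The cyan star was at (2.2, 4.9) in frame 1 and (2.2, 1.4) in frame 3.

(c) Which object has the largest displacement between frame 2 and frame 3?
the orange square

(moved 8.0; next 6.9)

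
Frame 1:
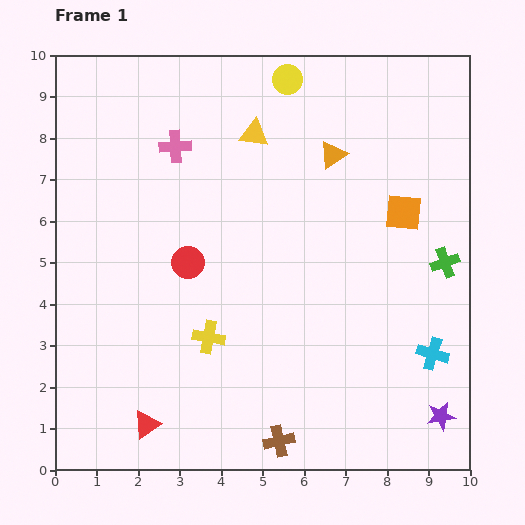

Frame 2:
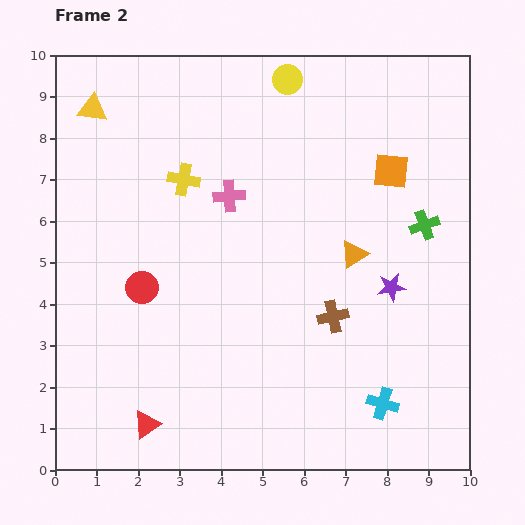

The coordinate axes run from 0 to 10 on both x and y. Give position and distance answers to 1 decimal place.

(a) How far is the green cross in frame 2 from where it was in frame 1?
1.0

The green cross moved from (9.4, 5.0) to (8.9, 5.9), a distance of √(0.5² + 0.9²) ≈ 1.0.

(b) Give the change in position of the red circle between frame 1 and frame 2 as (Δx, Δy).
(-1.1, -0.6)

The red circle was at (3.2, 5.0) in frame 1 and (2.1, 4.4) in frame 2.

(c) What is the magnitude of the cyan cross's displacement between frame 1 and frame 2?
1.7

The cyan cross moved from (9.1, 2.8) to (7.9, 1.6), a distance of √(1.2² + 1.2²) ≈ 1.7.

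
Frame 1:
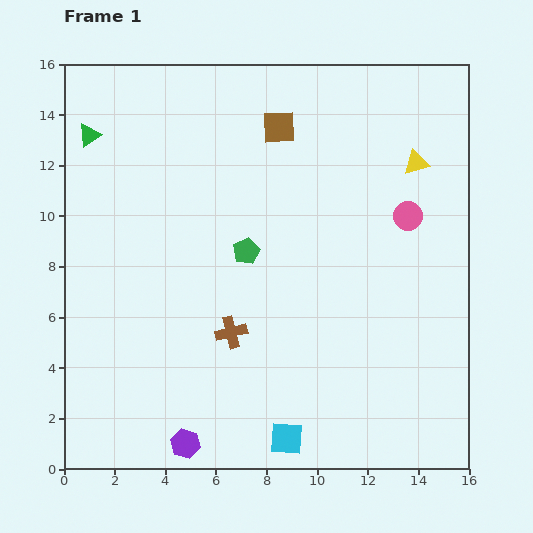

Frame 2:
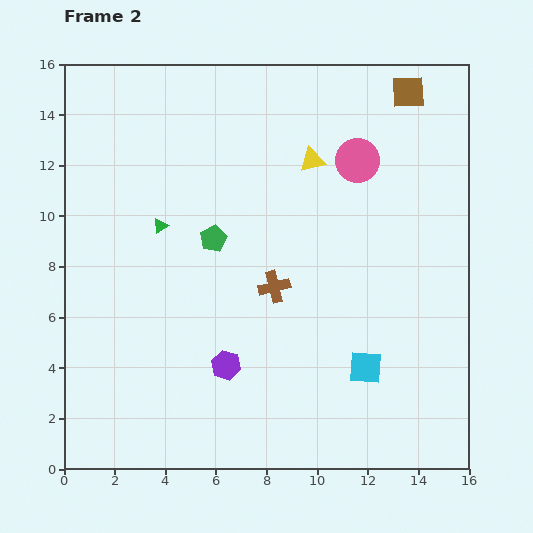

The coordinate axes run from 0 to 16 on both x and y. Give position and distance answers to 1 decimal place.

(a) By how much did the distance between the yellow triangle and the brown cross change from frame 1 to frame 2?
-4.7

Distance in frame 1: 9.9. Distance in frame 2: 5.2.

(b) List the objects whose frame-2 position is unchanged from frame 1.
none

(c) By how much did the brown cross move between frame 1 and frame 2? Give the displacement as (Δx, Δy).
(1.7, 1.8)

The brown cross was at (6.6, 5.4) in frame 1 and (8.3, 7.2) in frame 2.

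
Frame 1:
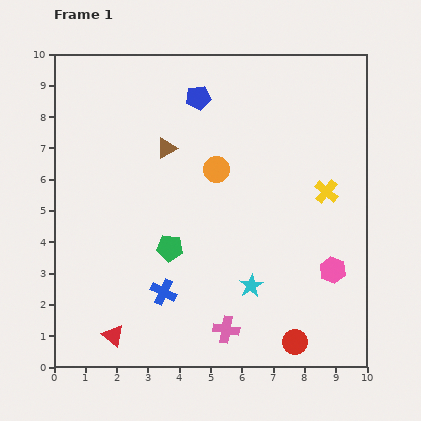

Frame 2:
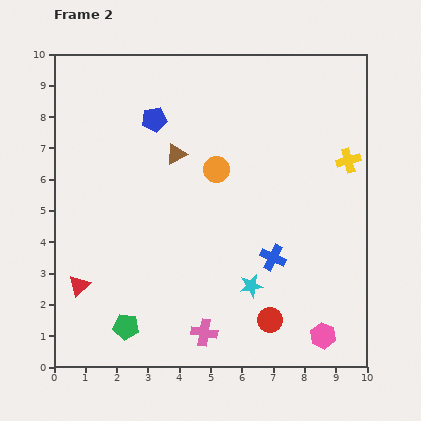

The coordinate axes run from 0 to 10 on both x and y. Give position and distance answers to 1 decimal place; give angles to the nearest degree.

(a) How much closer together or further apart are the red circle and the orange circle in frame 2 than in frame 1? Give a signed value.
-0.9

Distance in frame 1: 6.0. Distance in frame 2: 5.1.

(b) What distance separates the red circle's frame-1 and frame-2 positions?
1.1

The red circle moved from (7.7, 0.8) to (6.9, 1.5), a distance of √(0.8² + 0.7²) ≈ 1.1.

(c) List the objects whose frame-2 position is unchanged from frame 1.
the orange circle, the cyan star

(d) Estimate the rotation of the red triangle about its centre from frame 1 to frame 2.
37° clockwise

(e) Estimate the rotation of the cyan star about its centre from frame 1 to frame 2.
19° clockwise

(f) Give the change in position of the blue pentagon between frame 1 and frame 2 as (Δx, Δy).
(-1.4, -0.7)

The blue pentagon was at (4.6, 8.6) in frame 1 and (3.2, 7.9) in frame 2.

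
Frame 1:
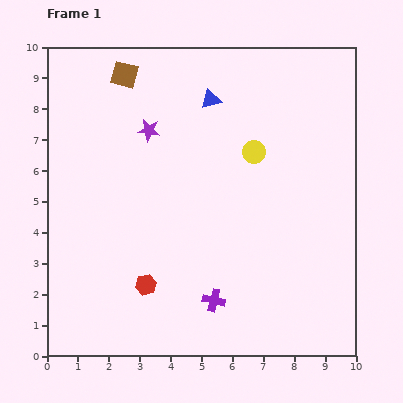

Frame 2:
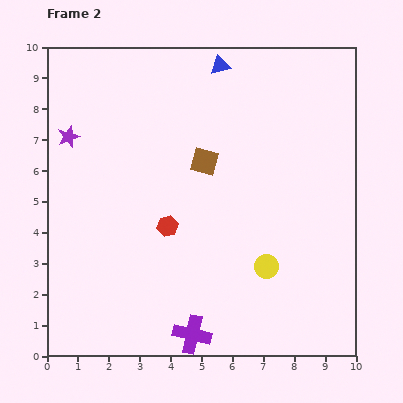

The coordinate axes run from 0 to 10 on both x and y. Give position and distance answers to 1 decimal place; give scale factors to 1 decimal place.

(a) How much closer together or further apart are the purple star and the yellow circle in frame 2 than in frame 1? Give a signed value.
+4.2

Distance in frame 1: 3.5. Distance in frame 2: 7.7.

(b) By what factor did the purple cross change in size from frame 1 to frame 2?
1.7×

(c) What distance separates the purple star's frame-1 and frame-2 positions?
2.6

The purple star moved from (3.3, 7.3) to (0.7, 7.1), a distance of √(2.6² + 0.2²) ≈ 2.6.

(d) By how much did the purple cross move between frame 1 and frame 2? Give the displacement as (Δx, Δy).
(-0.7, -1.1)

The purple cross was at (5.4, 1.8) in frame 1 and (4.7, 0.7) in frame 2.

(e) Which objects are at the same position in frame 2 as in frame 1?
none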